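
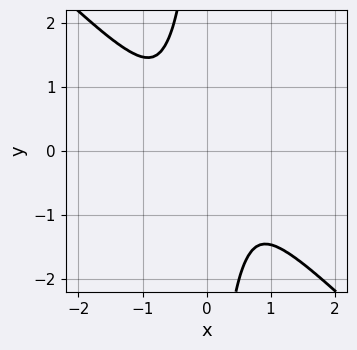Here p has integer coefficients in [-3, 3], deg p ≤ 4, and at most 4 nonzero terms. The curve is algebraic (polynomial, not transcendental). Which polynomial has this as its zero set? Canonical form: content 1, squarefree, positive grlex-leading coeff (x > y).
1. The degree is 4 — a generic line meets the curve in up to 4 points.
2. The integer polynomial consistent with all of this is the stated p.

x^4 + x*y^3 + y^2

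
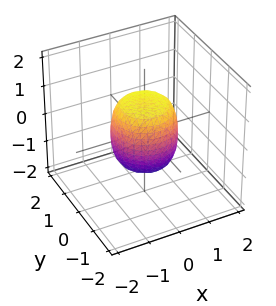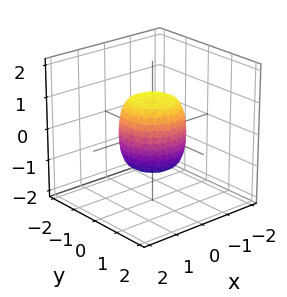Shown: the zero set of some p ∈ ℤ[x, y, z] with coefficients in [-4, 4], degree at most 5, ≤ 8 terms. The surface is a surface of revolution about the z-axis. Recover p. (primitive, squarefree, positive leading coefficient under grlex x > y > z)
2*x^4 + 4*x^2*y^2 + 2*y^4 - x^2 - y^2 + z^2 - 1

First, deg p = 4.
Then, by symmetry, the surface is invariant under rotation about z: p = q(x² + y², z).
Next, against the integer gridlines: a circular section at z = 0 has radius exactly 1; among the integer gridlines, it crosses the z-axis at z ∈ {-1, 1}; the y-axis gridline crossings are at y ∈ {-1, 1}.
Finally, putting this together gives p.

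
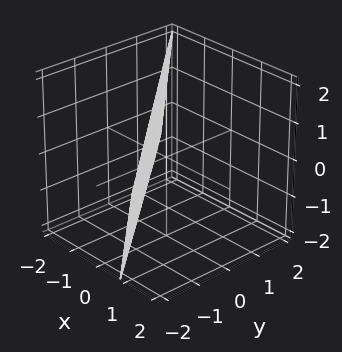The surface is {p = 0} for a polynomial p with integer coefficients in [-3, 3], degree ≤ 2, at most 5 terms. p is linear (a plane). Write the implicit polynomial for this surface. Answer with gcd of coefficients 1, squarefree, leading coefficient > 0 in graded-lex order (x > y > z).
(a) Degree: every cross-section is a straight line — this is a plane, so deg p = 1.
(b) Checking where it meets the axes: it meets the z-axis at z = 2 (among the integer gridlines).
(c) Together with the visible shape, these determine p as stated.

3*x + 3*y - z + 2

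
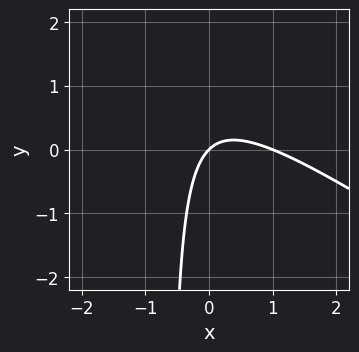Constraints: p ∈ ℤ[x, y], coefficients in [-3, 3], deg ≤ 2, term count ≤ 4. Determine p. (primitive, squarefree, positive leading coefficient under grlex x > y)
1. The degree is 2 — a generic line meets the curve in up to 2 points.
2. Checking where it meets the axes: the x-axis gridline crossings are at x ∈ {0, 1}; one y-axis crossing is at y = 0.
3. These observations pin down the coefficients.

2*x^2 + 3*x*y - 2*x + 2*y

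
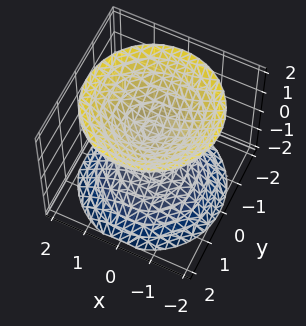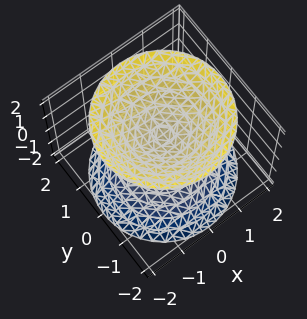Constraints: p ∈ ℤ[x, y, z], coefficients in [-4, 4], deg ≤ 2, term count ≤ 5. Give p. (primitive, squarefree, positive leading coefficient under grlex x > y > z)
2*x^2 + 2*y^2 - 2*z^2 + 1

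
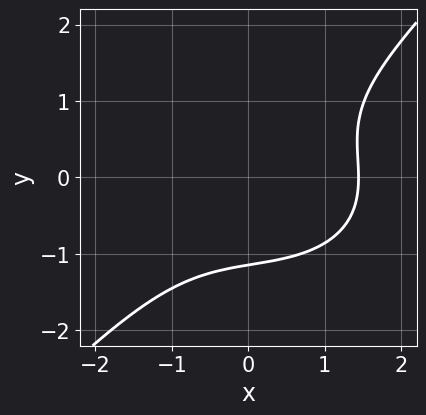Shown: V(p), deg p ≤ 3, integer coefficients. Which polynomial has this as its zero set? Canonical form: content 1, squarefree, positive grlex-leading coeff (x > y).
First, the degree is 3 — no degree-2 curve has this shape.
Finally, the integer polynomial consistent with all of this is the stated p.

x^3 + x*y^2 - 2*y^3 - 3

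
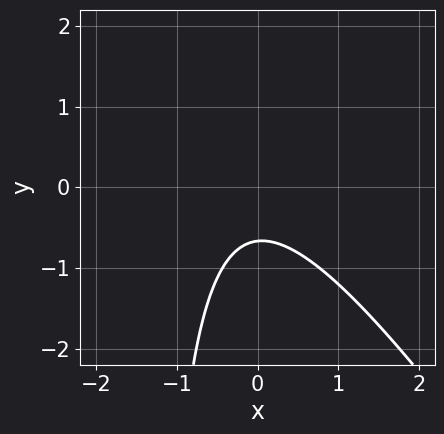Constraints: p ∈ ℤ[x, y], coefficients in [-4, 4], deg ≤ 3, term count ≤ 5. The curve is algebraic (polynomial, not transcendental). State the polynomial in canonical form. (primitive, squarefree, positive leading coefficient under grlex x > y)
1. Degree: no degree-1 curve has this shape, so deg p = 2.
2. Reading off the gridlines: no x-intercept at any integer in the box.
3. Assembling these constraints gives the stated polynomial.

3*x^2 + 2*x*y + x + 3*y + 2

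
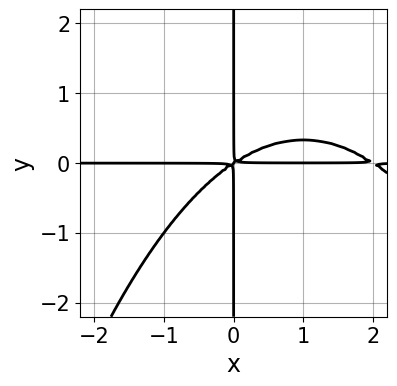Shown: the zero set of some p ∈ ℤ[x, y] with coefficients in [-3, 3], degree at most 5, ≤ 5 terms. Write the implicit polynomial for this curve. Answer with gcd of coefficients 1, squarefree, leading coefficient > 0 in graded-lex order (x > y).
deg p = 4. No degree-3 curve has this shape.
From the axis intercepts and sections: every point of the y-axis in the box is on the curve; the visible x-axis segment lies entirely on the curve.
The integer polynomial consistent with all of this is the stated p.

x^3*y - 2*x^2*y + 3*x*y^2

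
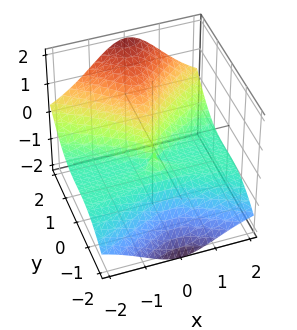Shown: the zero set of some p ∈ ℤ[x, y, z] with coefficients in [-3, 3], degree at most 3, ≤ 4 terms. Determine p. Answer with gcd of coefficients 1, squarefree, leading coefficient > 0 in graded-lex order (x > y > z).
3*x^2*z - 2*y^3 + 2*y^2*z + 2*x^2

1. deg p = 3. A generic line meets the surface in up to 3 points.
2. From the visible intercepts: one x-axis crossing is at x = 0; one y-axis crossing is at y = 0; the visible z-axis segment lies entirely on the surface.
3. Fitting integer coefficients to these (and the overall shape) gives p.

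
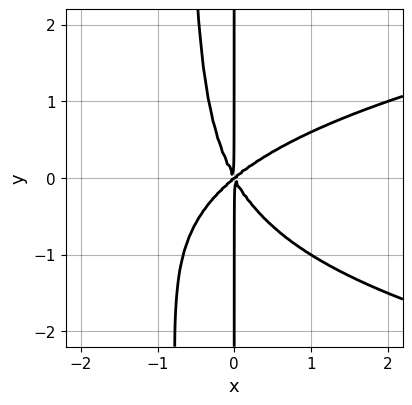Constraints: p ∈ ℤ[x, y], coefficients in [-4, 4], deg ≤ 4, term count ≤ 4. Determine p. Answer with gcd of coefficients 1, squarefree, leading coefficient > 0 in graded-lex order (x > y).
3*x^2*y^2 - 3*x^3 + 2*x^2*y + 2*x*y^2

(a) Degree: a generic line meets the curve in up to 4 points, so deg p = 4.
(b) Against the integer gridlines: it crosses the x-axis at the gridline x = 0; every point of the y-axis in the box is on the curve.
(c) Matching integer coefficients to the picture gives p.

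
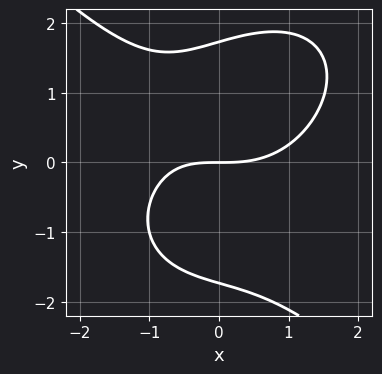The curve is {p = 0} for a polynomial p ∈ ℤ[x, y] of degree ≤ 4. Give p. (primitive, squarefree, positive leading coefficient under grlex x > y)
1. deg p = 3.
2. Against the integer gridlines: it meets the y-axis at y = 0 (among the integer gridlines); it meets the x-axis at x = 0 (among the integer gridlines).
3. Solving for integer coefficients yields p as stated.

x^3 + y^3 - x*y - 3*y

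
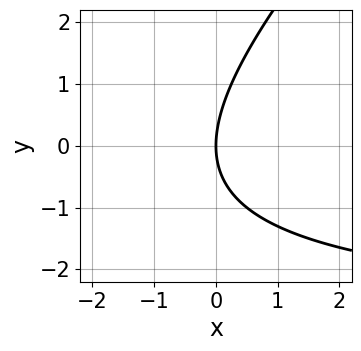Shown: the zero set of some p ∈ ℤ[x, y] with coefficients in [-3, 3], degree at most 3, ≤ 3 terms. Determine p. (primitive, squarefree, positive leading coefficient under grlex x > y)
x*y - y^2 + 3*x

1. The degree is 2 — a generic line meets the curve in up to 2 points.
2. Observable constraints: it crosses the y-axis at the gridline y = 0; one x-axis crossing is at x = 0.
3. Solving for integer coefficients yields p as stated.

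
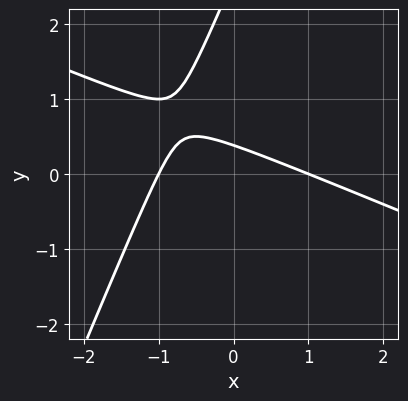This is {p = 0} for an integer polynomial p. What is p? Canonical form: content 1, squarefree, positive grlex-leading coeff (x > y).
First, the degree is 2 — a generic line meets the curve in up to 2 points.
Next, reading off the gridlines: the x-axis gridline crossings are at x ∈ {-1, 1}.
Finally, these observations pin down the coefficients.

x^2 + 2*x*y - y^2 + 3*y - 1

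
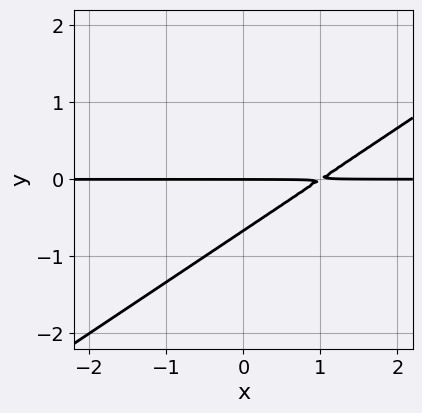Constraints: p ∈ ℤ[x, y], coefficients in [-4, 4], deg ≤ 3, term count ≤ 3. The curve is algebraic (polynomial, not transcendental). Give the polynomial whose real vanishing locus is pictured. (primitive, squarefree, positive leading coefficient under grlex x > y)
2*x*y - 3*y^2 - 2*y

First, degree: a generic line meets the curve in up to 2 points, so deg p = 2.
Next, observable constraints: it meets the y-axis at y = 0 (among the integer gridlines); every point of the x-axis in the box is on the curve.
Finally, putting this together gives p.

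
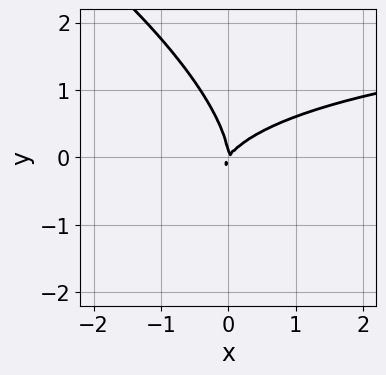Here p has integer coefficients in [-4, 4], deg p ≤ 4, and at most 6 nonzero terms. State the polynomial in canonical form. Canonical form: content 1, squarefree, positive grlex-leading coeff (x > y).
x^2*y + 2*x*y^2 + 2*y^3 - 3*x^2 + 2*x*y

(a) The degree is 3 — a generic line meets the curve in up to 3 points.
(b) From the visible intercepts: one x-axis crossing is at x = 0; it meets the y-axis at y = 0 (among the integer gridlines).
(c) These observations pin down the coefficients.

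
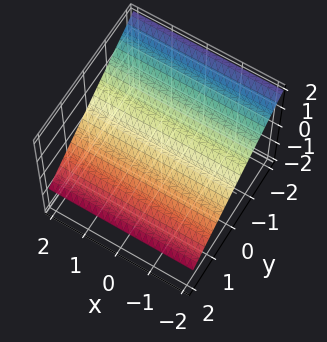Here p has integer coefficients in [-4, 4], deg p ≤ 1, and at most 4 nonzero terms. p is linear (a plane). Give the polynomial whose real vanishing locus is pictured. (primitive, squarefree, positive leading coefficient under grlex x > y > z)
1. deg p = 1. Every cross-section is a straight line — this is a plane.
2. From the axis intercepts and sections: no x-intercept at any integer in the box; one y-axis crossing is at y = 1.
3. Matching integer coefficients to the picture gives p.

2*y + 3*z - 2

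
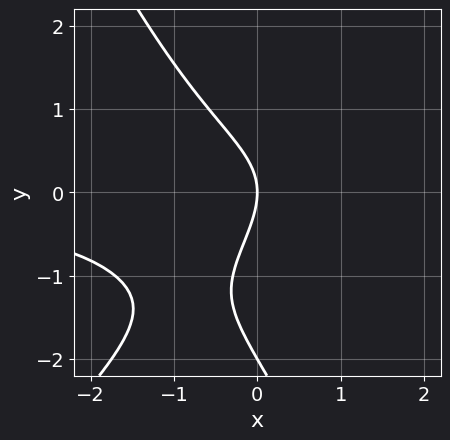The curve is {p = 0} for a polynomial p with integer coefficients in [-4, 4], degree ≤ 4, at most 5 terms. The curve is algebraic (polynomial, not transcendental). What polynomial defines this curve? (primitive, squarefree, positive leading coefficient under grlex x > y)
2*x^2*y - x*y^2 - y^3 - 2*y^2 - 3*x

(a) deg p = 3. The shape is more complex than any degree-2 curve.
(b) Against the integer gridlines: one x-axis crossing is at x = 0; the y-axis gridline crossings are at y ∈ {-2, 0}.
(c) Assembling these constraints gives the stated polynomial.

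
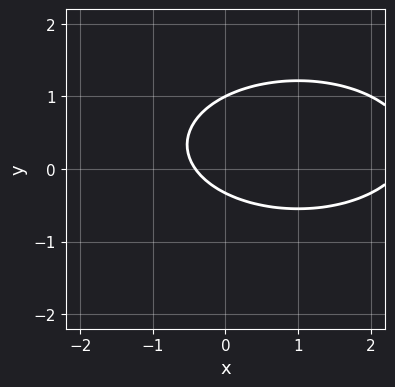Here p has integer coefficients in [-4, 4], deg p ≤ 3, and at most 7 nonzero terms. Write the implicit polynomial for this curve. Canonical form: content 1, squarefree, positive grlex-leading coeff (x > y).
x^2 + 3*y^2 - 2*x - 2*y - 1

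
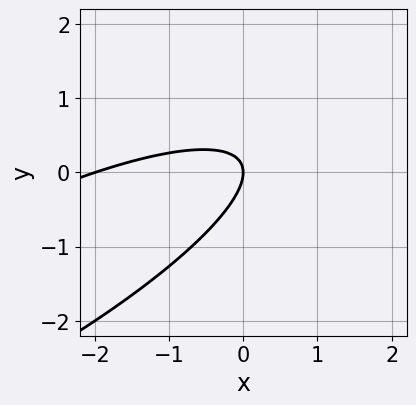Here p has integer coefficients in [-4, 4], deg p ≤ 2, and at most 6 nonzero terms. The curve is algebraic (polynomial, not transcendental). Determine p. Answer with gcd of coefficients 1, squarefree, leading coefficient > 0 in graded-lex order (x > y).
deg p = 2.
From the axis intercepts and sections: one y-axis crossing is at y = 0; among the integer gridlines, it crosses the x-axis at x ∈ {-2, 0}.
Matching integer coefficients to the picture gives p.

x^2 - 3*x*y + 3*y^2 + 2*x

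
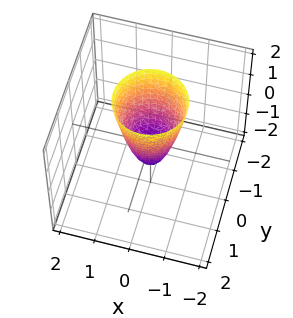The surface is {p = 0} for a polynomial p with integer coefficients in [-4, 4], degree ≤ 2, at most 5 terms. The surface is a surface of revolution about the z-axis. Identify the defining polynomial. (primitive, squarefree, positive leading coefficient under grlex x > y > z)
3*x^2 + 3*y^2 - z - 1

1. deg p = 2. The shape is more complex than any degree-1 surface.
2. Symmetries: rotational symmetry about the z-axis ⇒ p depends on x, y only through x² + y².
3. Against the integer gridlines: it crosses the z-axis at the gridline z = -1; a circular section at z = 0 has radius between 0 and 1.
4. Together with the visible shape, these determine p as stated.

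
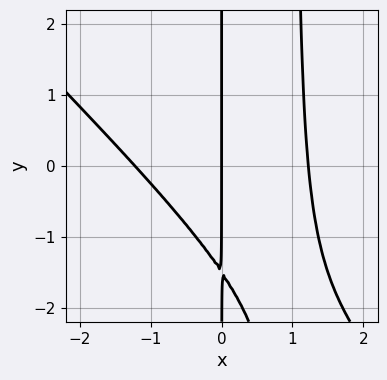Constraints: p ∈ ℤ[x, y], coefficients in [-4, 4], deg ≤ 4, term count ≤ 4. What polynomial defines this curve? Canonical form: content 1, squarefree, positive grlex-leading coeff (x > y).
2*x^3 + 2*x^2*y - 2*x*y - 3*x

deg p = 3. A generic line meets the curve in up to 3 points.
From the visible intercepts: every point of the y-axis in the box is on the curve; one x-axis crossing is at x = 0.
These observations pin down the coefficients.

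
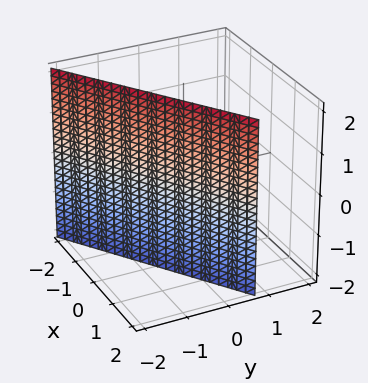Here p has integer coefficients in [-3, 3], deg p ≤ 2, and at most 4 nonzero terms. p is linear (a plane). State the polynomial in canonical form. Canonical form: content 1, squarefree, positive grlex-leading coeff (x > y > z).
(a) The degree is 1 — every cross-section is a straight line — this is a plane.
(b) From the axis intercepts and sections: it misses every integer gridline on the z-axis; it crosses the x-axis at the gridline x = 1.
(c) Assembling these constraints gives the stated polynomial.

2*x - 3*y - 2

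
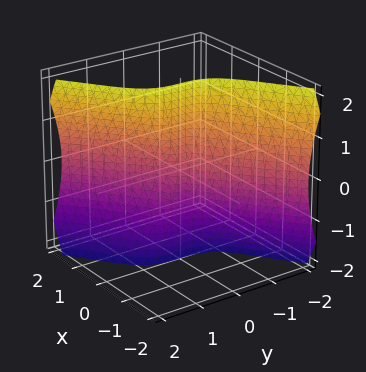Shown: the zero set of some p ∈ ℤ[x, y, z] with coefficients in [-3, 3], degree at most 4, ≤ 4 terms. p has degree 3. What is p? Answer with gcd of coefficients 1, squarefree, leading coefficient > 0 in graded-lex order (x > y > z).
2*x^3 + 2*x*z^2 - 3*y^3

1. The degree is 3 — the shape is more complex than any degree-2 surface.
2. Against the integer gridlines: it crosses the y-axis at the gridline y = 0; the visible z-axis segment lies entirely on the surface.
3. Together with the visible shape, these determine p as stated.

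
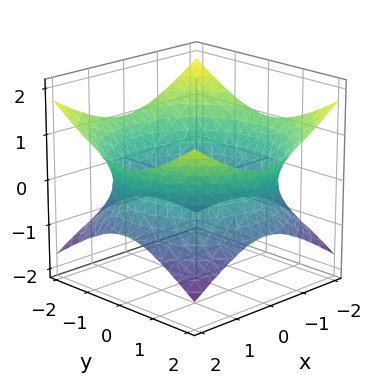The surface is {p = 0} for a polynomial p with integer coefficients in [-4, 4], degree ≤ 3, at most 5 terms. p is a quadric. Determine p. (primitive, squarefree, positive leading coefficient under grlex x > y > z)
1. Degree: one connected sheet with a waist; a quadric, so deg p = 2.
2. Symmetries: it's symmetric under z → −z, forcing even powers of z; every cross-section ⟂ z is a circle, so x, y appear only via x² + y².
3. From the visible intercepts: a circular section at z = 0 has radius between 1 and 2; the surface avoids every integer z-axis point in the box.
4. Putting this together gives p.

x^2 + y^2 - 2*z^2 - 3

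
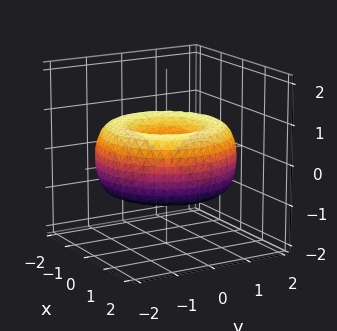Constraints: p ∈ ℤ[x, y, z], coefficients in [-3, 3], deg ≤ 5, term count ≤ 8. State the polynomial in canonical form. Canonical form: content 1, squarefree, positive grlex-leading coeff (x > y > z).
(a) Degree: no degree-3 surface has this shape, so deg p = 4.
(b) By symmetry, the z-axis is an axis of rotation, so x and y enter only as x² + y².
(c) Checking where it meets the axes: it crosses the y-axis at the gridline y = 0; it meets the x-axis at x = 0 (among the integer gridlines); a circular section at z = 0 has radius between 1 and 2.
(d) Together with the visible shape, these determine p as stated.

x^4 + 2*x^2*y^2 + y^4 - 3*x^2 - 3*y^2 + 3*z^2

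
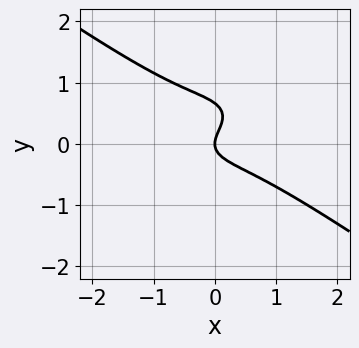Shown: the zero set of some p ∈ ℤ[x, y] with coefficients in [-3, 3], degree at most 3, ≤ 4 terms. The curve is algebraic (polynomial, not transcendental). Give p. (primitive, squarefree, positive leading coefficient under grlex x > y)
1. deg p = 3.
2. Checking where it meets the axes: one x-axis crossing is at x = 0; one y-axis crossing is at y = 0.
3. Together with the visible shape, these determine p as stated.

x^3 + 3*y^3 - 2*y^2 + x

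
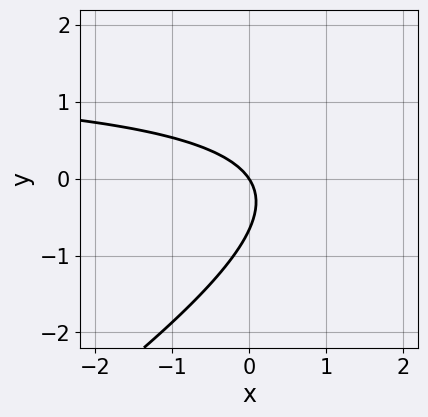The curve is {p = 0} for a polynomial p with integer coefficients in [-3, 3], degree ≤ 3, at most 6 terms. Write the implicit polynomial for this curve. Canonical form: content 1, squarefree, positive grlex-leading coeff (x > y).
(a) deg p = 2. A generic line meets the curve in up to 2 points.
(b) From the visible intercepts: it meets the y-axis at y = 0 (among the integer gridlines); it crosses the x-axis at the gridline x = 0.
(c) Fitting integer coefficients to these (and the overall shape) gives p.

2*x*y - 3*y^2 - 3*x - 2*y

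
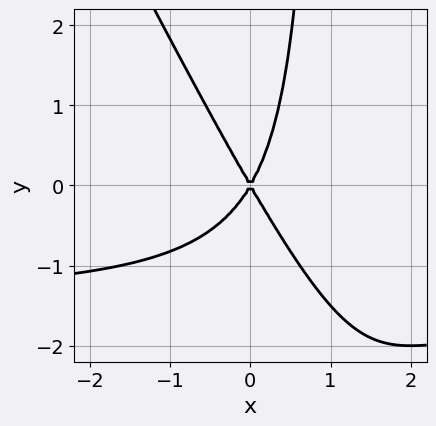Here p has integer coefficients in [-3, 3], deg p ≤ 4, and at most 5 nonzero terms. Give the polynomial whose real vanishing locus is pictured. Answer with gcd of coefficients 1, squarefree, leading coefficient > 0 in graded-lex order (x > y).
2*x^2*y + x*y^2 + 3*x^2 - y^2

deg p = 3. The shape is more complex than any degree-2 curve.
Against the integer gridlines: one y-axis crossing is at y = 0; it meets the x-axis at x = 0 (among the integer gridlines).
These observations pin down the coefficients.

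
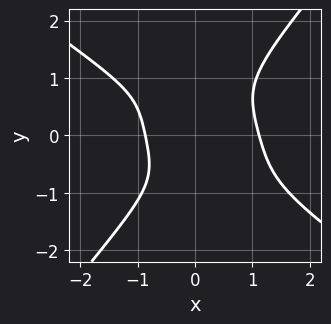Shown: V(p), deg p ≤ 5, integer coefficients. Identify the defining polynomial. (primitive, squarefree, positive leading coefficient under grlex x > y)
The degree is 4 — no degree-3 curve has this shape.
Observable constraints: no y-intercept at any integer in the box.
Matching integer coefficients to the picture gives p.

2*x^4 + 2*x^3*y - 2*y^4 - x - 2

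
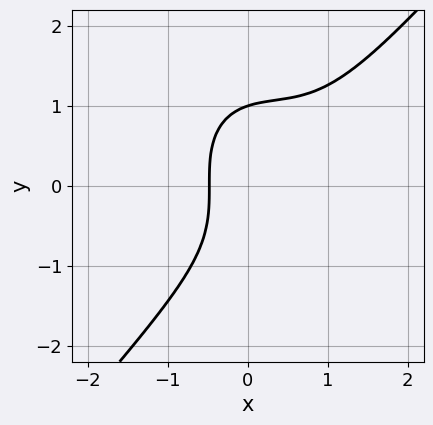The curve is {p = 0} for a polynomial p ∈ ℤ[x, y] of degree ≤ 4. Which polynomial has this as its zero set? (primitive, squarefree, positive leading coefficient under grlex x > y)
1. deg p = 3. No degree-2 curve has this shape.
2. From the axis intercepts and sections: one y-axis crossing is at y = 1.
3. Putting this together gives p.

3*x^3 - 2*y^3 - 3*x^2 + 2*x + 2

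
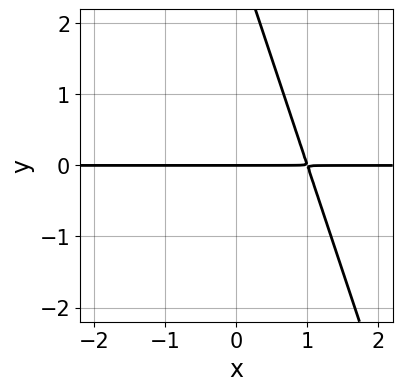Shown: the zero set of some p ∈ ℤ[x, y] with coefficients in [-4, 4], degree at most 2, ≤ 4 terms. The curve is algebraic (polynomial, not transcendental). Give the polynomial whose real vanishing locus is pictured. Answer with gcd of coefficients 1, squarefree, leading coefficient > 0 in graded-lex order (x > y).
3*x*y + y^2 - 3*y

(a) deg p = 2. The shape is more complex than any degree-1 curve.
(b) Reading off the gridlines: every point of the x-axis in the box is on the curve; it crosses the y-axis at the gridline y = 0.
(c) Matching integer coefficients to the picture gives p.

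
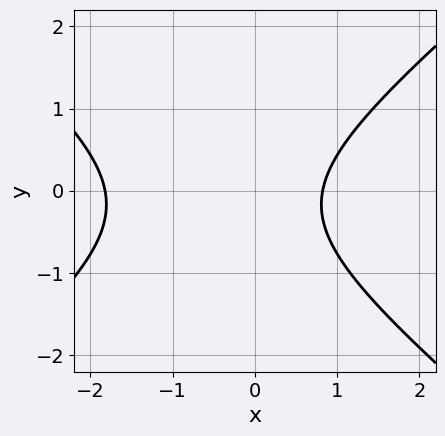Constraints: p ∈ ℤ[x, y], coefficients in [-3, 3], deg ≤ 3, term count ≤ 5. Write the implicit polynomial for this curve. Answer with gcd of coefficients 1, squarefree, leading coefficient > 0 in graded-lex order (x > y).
First, the degree is 2 — the shape is more complex than any degree-1 curve.
Next, from the visible intercepts: no y-intercept at any integer in the box.
Finally, the integer polynomial consistent with all of this is the stated p.

2*x^2 - 3*y^2 + 2*x - y - 3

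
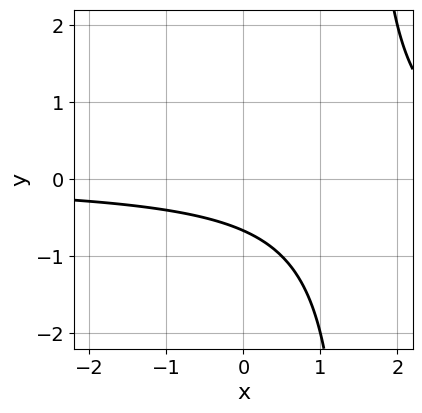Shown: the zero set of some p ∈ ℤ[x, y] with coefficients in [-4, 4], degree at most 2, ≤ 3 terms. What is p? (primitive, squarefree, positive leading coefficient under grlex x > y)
2*x*y - 3*y - 2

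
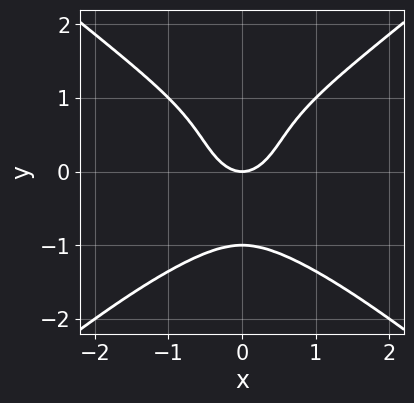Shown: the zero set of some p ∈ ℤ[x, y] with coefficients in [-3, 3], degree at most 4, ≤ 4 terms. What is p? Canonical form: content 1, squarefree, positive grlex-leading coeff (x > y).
1. The degree is 4 — the shape is more complex than any degree-3 curve.
2. Symmetries: it's symmetric under x → −x, forcing even powers of x.
3. From the axis intercepts and sections: it crosses the x-axis at the gridline x = 0; the y-axis gridline crossings are at y ∈ {-1, 0}.
4. The integer polynomial consistent with all of this is the stated p.

x^4 - 2*y^4 + 3*x^2 - 2*y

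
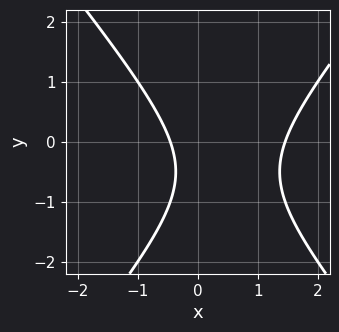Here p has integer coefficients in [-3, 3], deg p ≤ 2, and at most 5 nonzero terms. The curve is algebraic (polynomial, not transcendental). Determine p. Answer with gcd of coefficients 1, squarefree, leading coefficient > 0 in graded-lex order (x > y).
The degree is 2 — a generic line meets the curve in up to 2 points.
Against the integer gridlines: no y-intercept at any integer in the box.
Matching integer coefficients to the picture gives p.

3*x^2 - 2*y^2 - 3*x - 2*y - 2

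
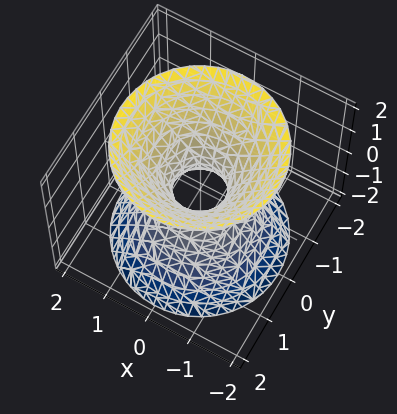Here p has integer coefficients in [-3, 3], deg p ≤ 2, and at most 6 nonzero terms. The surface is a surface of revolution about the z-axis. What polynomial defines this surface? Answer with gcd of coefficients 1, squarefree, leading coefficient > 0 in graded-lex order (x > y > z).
First, degree: the shape is more complex than any degree-1 surface, so deg p = 2.
Then, symmetries: rotational symmetry about the z-axis ⇒ p depends on x, y only through x² + y².
Next, observable constraints: no z-intercept at any integer in the box; a circular section at z = 2 has radius between 1 and 2.
Finally, putting this together gives p.

3*x^2 + 3*y^2 - 2*z^2 - 1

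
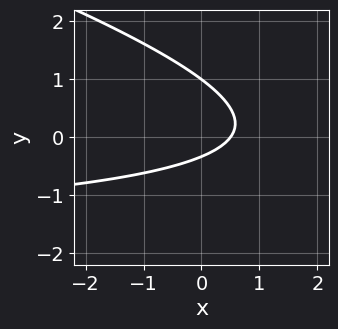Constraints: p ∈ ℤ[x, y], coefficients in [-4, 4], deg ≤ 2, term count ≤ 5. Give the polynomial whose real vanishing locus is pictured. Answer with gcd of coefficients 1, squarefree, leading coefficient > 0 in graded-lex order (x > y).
x*y + 3*y^2 + 2*x - 2*y - 1

First, deg p = 2. The shape is more complex than any degree-1 curve.
Then, observable constraints: one y-axis crossing is at y = 1.
Finally, matching integer coefficients to the picture gives p.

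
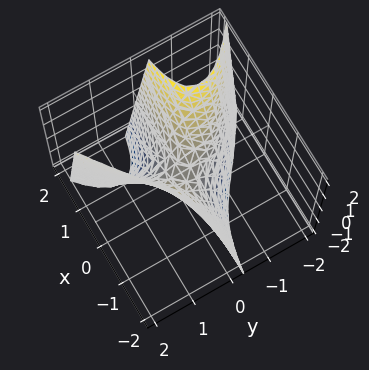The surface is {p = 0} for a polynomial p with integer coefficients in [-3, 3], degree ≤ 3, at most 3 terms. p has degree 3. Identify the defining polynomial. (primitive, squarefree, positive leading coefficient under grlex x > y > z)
y^3 - 3*x*y - z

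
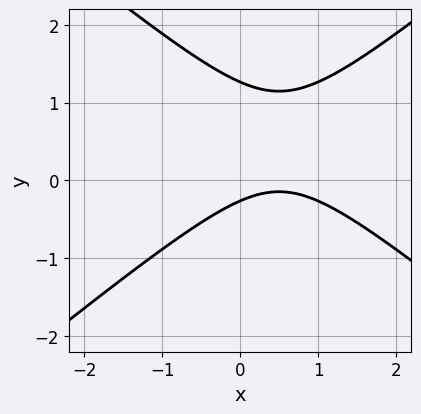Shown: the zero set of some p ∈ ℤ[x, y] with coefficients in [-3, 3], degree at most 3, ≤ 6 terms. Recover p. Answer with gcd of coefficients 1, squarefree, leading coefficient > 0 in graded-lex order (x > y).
2*x^2 - 3*y^2 - 2*x + 3*y + 1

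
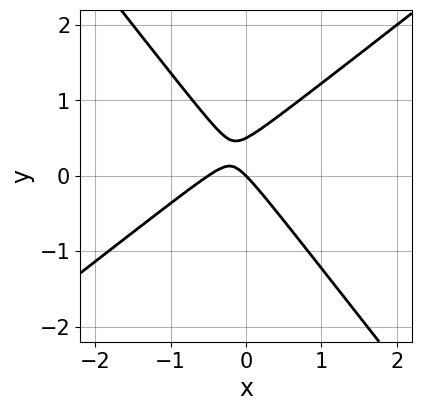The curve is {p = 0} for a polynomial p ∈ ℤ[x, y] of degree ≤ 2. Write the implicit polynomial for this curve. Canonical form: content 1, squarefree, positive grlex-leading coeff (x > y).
1. The degree is 2 — a generic line meets the curve in up to 2 points.
2. Checking where it meets the axes: it meets the x-axis at x = 0 (among the integer gridlines); it meets the y-axis at y = 0 (among the integer gridlines).
3. Together with the visible shape, these determine p as stated.

2*x^2 - x*y - 2*y^2 + x + y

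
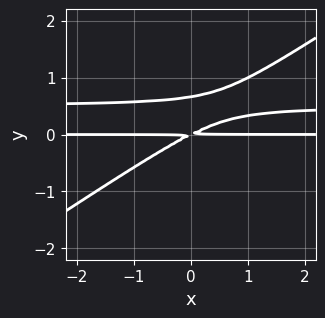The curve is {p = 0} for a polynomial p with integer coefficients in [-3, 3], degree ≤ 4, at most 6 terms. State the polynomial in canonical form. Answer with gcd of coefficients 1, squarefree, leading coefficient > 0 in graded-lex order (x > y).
2*x*y^2 - 3*y^3 - x*y + 2*y^2

deg p = 3.
Observable constraints: every point of the x-axis in the box is on the curve.
The integer polynomial consistent with all of this is the stated p.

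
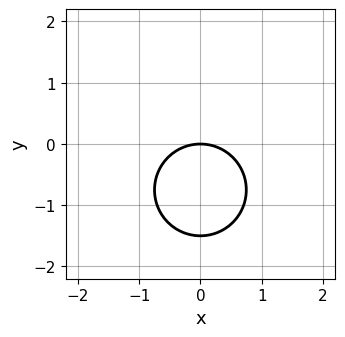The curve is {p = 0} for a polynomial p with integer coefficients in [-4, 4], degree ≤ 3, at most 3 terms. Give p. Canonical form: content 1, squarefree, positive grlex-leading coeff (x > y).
2*x^2 + 2*y^2 + 3*y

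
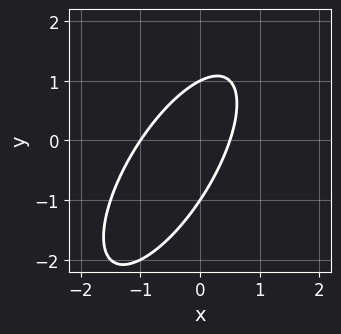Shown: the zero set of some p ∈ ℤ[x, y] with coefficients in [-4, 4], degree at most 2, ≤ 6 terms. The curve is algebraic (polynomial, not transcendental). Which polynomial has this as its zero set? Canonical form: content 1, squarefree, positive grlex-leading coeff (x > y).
2*x^2 - 2*x*y + y^2 + x - 1

Degree: no degree-1 curve has this shape, so deg p = 2.
Observable constraints: the y-axis gridline crossings are at y ∈ {-1, 1}; it meets the x-axis at x = -1 (among the integer gridlines).
Solving for integer coefficients yields p as stated.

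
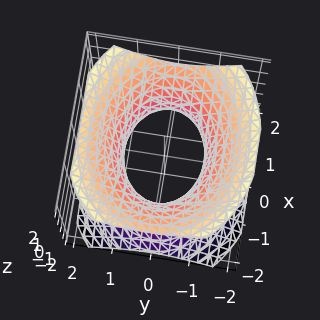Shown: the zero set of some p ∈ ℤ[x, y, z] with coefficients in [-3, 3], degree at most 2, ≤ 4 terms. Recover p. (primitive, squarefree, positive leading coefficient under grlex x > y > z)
2*x^2 + 3*y^2 - 3*z^2 - 3

(a) Degree: an hourglass — one-sheet hyperboloid; a quadric, so deg p = 2.
(b) Symmetries: the x ↦ −x reflection is a symmetry, so x appears only in even powers; mirror symmetry y ↦ −y ⇒ only even powers of y; it's symmetric under z → −z, forcing even powers of z.
(c) Against the integer gridlines: the y-axis gridline crossings are at y ∈ {-1, 1}; the surface avoids every integer z-axis point in the box.
(d) The integer polynomial consistent with all of this is the stated p.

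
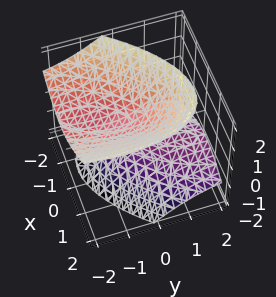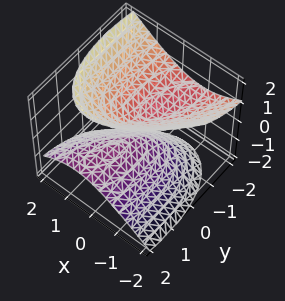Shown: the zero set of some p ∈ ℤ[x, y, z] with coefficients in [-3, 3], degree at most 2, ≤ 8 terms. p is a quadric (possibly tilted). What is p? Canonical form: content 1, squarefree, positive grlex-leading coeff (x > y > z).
(a) The picture has 2 separate pieces.
(b) deg p = 2.
(c) From the axis intercepts and sections: no x-intercept at any integer in the box; the surface avoids every integer y-axis point in the box.
(d) Putting this together gives p.

3*x^2 - 2*x*y + y^2 + 3*y*z - 3*z^2 + 1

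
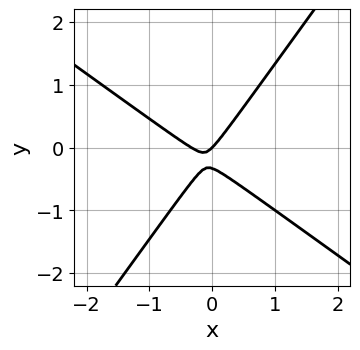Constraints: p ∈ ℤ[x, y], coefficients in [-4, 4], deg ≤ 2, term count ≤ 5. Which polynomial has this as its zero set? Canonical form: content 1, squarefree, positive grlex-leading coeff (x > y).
3*x^2 + 2*x*y - 3*y^2 + x - y

deg p = 2.
Observable constraints: it meets the y-axis at y = 0 (among the integer gridlines); it meets the x-axis at x = 0 (among the integer gridlines).
These observations pin down the coefficients.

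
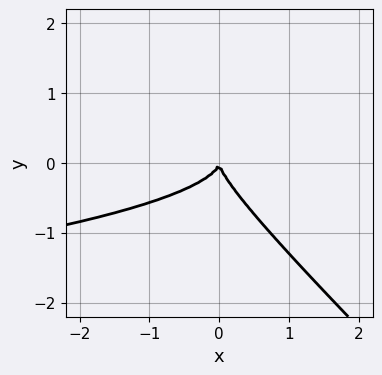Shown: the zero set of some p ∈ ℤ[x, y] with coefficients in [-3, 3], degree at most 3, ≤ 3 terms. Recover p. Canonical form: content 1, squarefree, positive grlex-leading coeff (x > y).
The degree is 3 — no degree-2 curve has this shape.
Observable constraints: one x-axis crossing is at x = 0; it crosses the y-axis at the gridline y = 0.
Fitting integer coefficients to these (and the overall shape) gives p.

2*x*y^2 + 2*y^3 + x^2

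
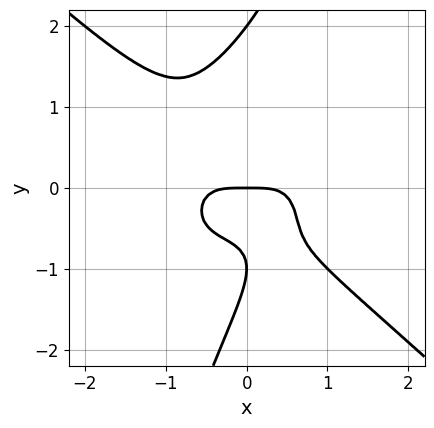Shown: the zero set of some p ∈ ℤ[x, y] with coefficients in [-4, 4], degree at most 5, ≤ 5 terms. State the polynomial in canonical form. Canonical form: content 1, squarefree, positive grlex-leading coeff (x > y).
1. Degree: the shape is more complex than any degree-3 curve, so deg p = 4.
2. From the axis intercepts and sections: it meets the x-axis at x = 0 (among the integer gridlines); the y-axis gridline crossings are at y ∈ {-1, 0, 2}.
3. Solving for integer coefficients yields p as stated.

3*x^4 + 3*x*y^3 - y^4 + 3*y^2 + 2*y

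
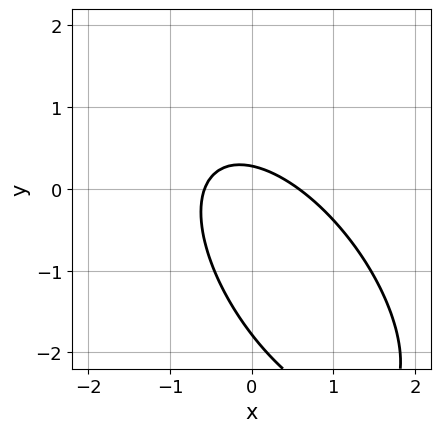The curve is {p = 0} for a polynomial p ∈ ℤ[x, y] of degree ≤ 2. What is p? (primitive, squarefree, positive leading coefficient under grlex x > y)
3*x^2 + 3*x*y + 2*y^2 + 3*y - 1

(a) Degree: a generic line meets the curve in up to 2 points, so deg p = 2.
(b) Matching integer coefficients to the picture gives p.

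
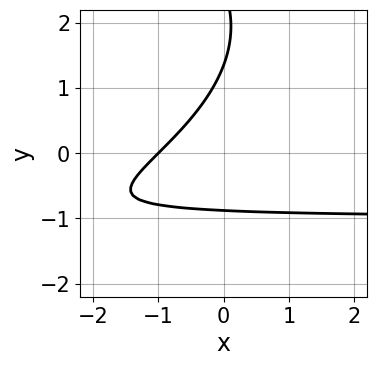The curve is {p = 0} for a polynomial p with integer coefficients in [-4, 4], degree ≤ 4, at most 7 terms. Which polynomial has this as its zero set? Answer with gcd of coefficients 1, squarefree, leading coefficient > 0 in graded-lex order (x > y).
y^3 + 3*x*y - 3*y^2 + 3*x + 3

(a) Degree: a generic line meets the curve in up to 3 points, so deg p = 3.
(b) Checking where it meets the axes: it crosses the x-axis at the gridline x = -1.
(c) Fitting integer coefficients to these (and the overall shape) gives p.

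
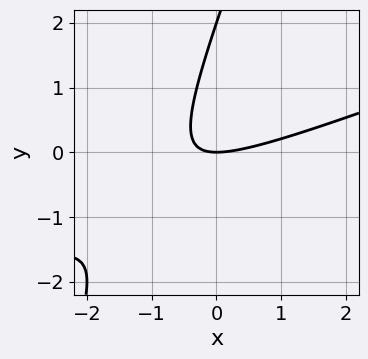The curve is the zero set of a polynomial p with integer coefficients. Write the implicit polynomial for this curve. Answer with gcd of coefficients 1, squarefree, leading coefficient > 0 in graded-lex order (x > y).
(a) deg p = 2. No degree-1 curve has this shape.
(b) From the visible intercepts: it crosses the x-axis at the gridline x = 0; the y-axis gridline crossings are at y ∈ {0, 2}.
(c) Assembling these constraints gives the stated polynomial.

x^2 - 3*x*y + y^2 - 2*y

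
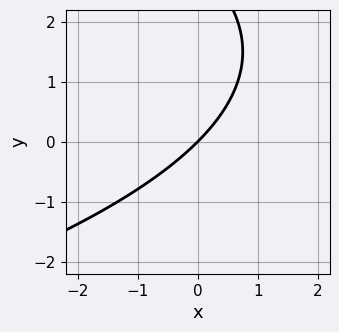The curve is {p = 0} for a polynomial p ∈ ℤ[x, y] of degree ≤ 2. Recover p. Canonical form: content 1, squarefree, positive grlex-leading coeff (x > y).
y^2 + 3*x - 3*y

1. deg p = 2. A generic line meets the curve in up to 2 points.
2. Checking where it meets the axes: it meets the y-axis at y = 0 (among the integer gridlines); one x-axis crossing is at x = 0.
3. The integer polynomial consistent with all of this is the stated p.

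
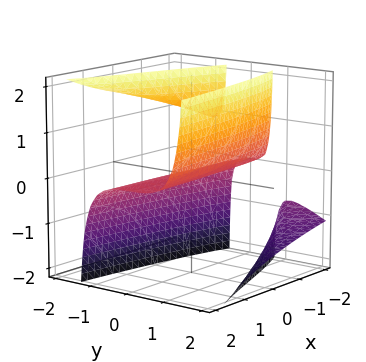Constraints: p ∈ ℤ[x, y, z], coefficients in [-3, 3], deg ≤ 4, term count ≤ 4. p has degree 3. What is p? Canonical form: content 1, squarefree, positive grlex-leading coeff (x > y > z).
First, the picture has 3 separate pieces. They look like related sheets of one shape, so recover p as a whole.
Next, the degree is 3 — a generic line meets the surface in up to 3 points.
Next, checking where it meets the axes: it crosses the z-axis at the gridline z = 0; it crosses the y-axis at the gridline y = 0; the visible x-axis segment lies entirely on the surface.
Finally, these observations pin down the coefficients.

y^3 + 2*y^2*z - x*z - 3*z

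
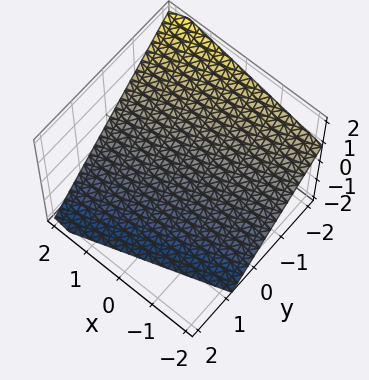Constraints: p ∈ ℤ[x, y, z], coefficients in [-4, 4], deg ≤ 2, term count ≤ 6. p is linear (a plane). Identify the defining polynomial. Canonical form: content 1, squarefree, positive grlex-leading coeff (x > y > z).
x - 3*y - 3*z - 2

(a) deg p = 1. Every cross-section is a straight line — this is a plane.
(b) From the visible intercepts: it meets the x-axis at x = 2 (among the integer gridlines).
(c) Fitting integer coefficients to these (and the overall shape) gives p.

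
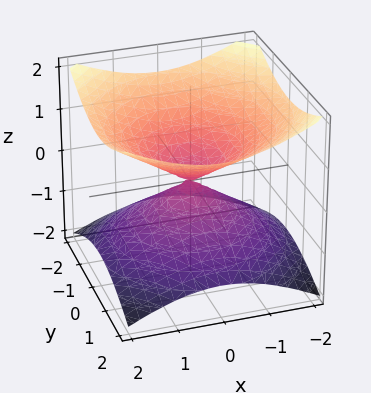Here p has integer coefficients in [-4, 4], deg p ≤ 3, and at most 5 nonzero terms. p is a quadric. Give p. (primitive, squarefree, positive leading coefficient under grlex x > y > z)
x^2 + y^2 - 2*z^2

1. deg p = 2. Two nappes meeting at a single point; a quadric.
2. Symmetries: the z ↦ −z reflection is a symmetry, so z appears only in even powers; rotational symmetry about the z-axis ⇒ p depends on x, y only through x² + y².
3. Observable constraints: one z-axis crossing is at z = 0; a circular section at z = 1 has radius between 1 and 2; it crosses the x-axis at the gridline x = 0; it crosses the y-axis at the gridline y = 0.
4. Matching integer coefficients to the picture gives p.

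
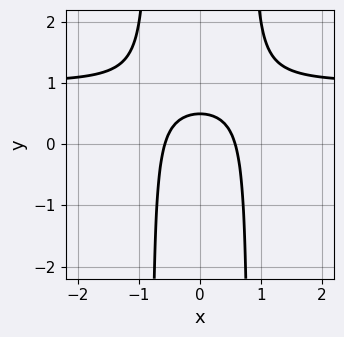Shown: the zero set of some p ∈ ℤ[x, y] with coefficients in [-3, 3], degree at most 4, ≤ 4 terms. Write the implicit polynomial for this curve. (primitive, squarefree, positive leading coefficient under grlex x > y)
3*x^2*y - 3*x^2 - 2*y + 1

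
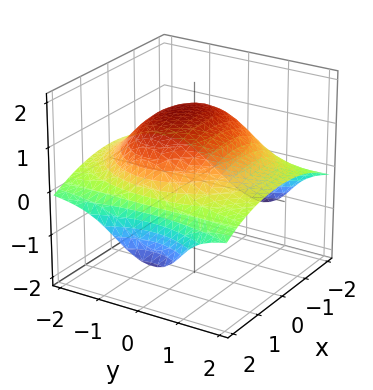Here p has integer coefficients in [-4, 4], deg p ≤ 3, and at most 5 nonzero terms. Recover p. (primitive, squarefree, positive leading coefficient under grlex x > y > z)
2*y^2*z + y*z^2 + z^3 + x^2 - 3

First, deg p = 3. A generic line meets the surface in up to 3 points.
Next, checking where it meets the axes: it misses every integer gridline on the y-axis.
Finally, assembling these constraints gives the stated polynomial.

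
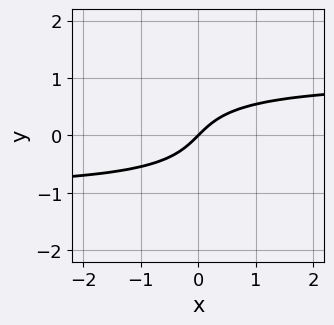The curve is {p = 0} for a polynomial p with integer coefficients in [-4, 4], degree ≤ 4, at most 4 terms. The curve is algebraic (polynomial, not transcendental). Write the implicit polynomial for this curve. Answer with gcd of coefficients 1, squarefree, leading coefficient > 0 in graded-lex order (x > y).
Degree: a generic line meets the curve in up to 3 points, so deg p = 3.
Against the integer gridlines: it meets the x-axis at x = 0 (among the integer gridlines); it crosses the y-axis at the gridline y = 0.
Assembling these constraints gives the stated polynomial.

x*y^2 + y^3 - x + y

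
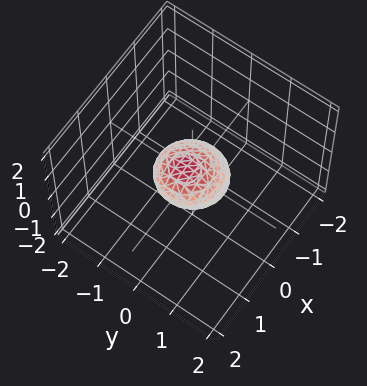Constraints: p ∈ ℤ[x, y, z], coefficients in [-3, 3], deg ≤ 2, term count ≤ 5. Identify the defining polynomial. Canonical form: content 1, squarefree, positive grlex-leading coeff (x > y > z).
(a) deg p = 2. The shape is more complex than any degree-1 surface.
(b) Solving for integer coefficients yields p as stated.

3*x^2 - 2*x*z + 3*y^2 + 3*z^2 - 2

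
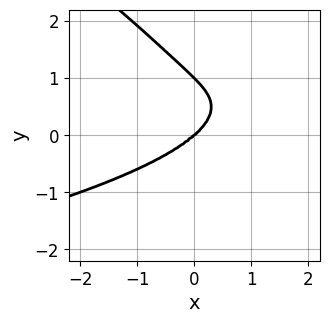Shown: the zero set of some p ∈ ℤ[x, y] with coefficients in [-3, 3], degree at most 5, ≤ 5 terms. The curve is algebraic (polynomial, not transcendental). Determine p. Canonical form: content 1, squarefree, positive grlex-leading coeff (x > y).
x^2*y^2 + 3*x*y^3 + 3*y^4 + 2*x^3 - 3*y^3

1. Degree: a generic line meets the curve in up to 4 points, so deg p = 4.
2. Reading off the gridlines: the y-axis gridline crossings are at y ∈ {0, 1}; it crosses the x-axis at the gridline x = 0.
3. Matching integer coefficients to the picture gives p.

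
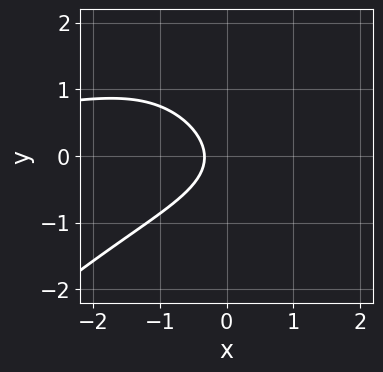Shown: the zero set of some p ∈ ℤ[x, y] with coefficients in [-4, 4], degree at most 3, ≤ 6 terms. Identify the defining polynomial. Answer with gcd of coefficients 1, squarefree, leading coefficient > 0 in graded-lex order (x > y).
x^2*y - y^3 + 3*y^2 + 3*x + 1

Degree: a generic line meets the curve in up to 3 points, so deg p = 3.
From the visible intercepts: it misses every integer gridline on the y-axis.
Matching integer coefficients to the picture gives p.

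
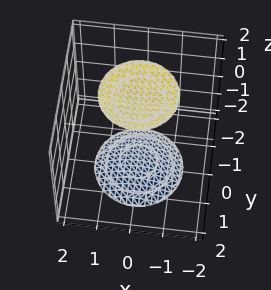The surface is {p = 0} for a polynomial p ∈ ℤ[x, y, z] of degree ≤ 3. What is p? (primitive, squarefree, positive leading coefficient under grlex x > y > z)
(a) There are 2 components.
(b) deg p = 2.
(c) Symmetries: the z-axis is an axis of rotation, so x and y enter only as x² + y².
(d) From the axis intercepts and sections: a circular section at z = -2 has radius exactly 1; no y-intercept at any integer in the box.
(e) The integer polynomial consistent with all of this is the stated p.

x^2 + y^2 - z^2 + 3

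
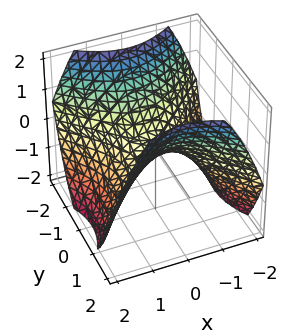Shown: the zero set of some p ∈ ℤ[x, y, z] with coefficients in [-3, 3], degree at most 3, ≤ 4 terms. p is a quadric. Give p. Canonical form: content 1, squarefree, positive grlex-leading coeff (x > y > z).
2*x^2 - 2*y^2 + 3*z

First, deg p = 2. A saddle surface; a quadric.
Next, symmetries: it's symmetric under x → −x, forcing even powers of x; it's symmetric under y → −y, forcing even powers of y.
Then, reading off the gridlines: it crosses the z-axis at the gridline z = 0; one y-axis crossing is at y = 0.
Finally, the integer polynomial consistent with all of this is the stated p.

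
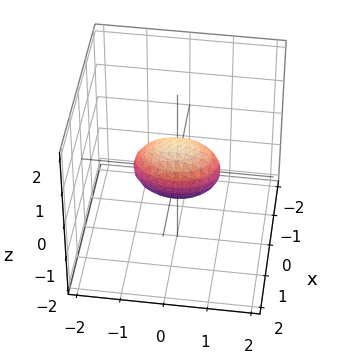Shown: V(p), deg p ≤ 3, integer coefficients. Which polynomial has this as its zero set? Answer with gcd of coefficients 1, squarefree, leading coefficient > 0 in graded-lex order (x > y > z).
2*x^2 + y^2 + 2*z^2 - 1

(a) deg p = 2. A closed, bounded, convex surface; a quadric.
(b) Symmetries: it's symmetric under z → −z, forcing even powers of z; mirror symmetry x ↦ −x ⇒ only even powers of x; the y ↦ −y reflection is a symmetry, so y appears only in even powers.
(c) Reading off the gridlines: the y-axis gridline crossings are at y ∈ {-1, 1}.
(d) Together with the visible shape, these determine p as stated.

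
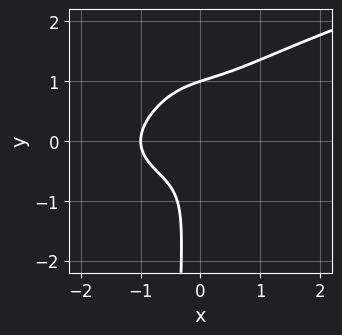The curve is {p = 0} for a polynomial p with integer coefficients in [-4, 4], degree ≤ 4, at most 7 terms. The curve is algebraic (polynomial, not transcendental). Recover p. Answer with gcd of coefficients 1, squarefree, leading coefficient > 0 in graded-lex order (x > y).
2*x*y^3 - x^3 - 3*x*y^2 + y^3 - 1

(a) The degree is 4 — the shape is more complex than any degree-3 curve.
(b) From the visible intercepts: it crosses the x-axis at the gridline x = -1; it meets the y-axis at y = 1 (among the integer gridlines).
(c) These observations pin down the coefficients.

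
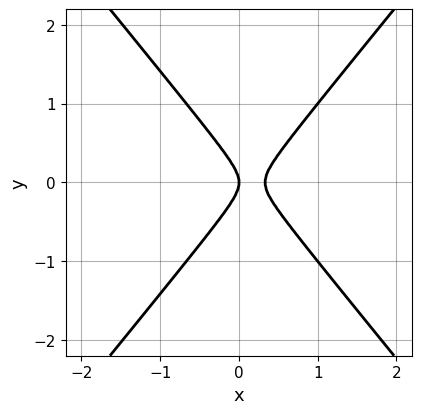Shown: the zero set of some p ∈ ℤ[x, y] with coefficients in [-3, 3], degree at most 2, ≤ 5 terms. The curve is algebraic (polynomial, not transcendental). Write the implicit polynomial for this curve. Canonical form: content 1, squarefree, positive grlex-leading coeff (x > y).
(a) The degree is 2 — the shape is more complex than any degree-1 curve.
(b) Symmetries: it's symmetric under y → −y, forcing even powers of y.
(c) Against the integer gridlines: it crosses the x-axis at the gridline x = 0; one y-axis crossing is at y = 0.
(d) Together with the visible shape, these determine p as stated.

3*x^2 - 2*y^2 - x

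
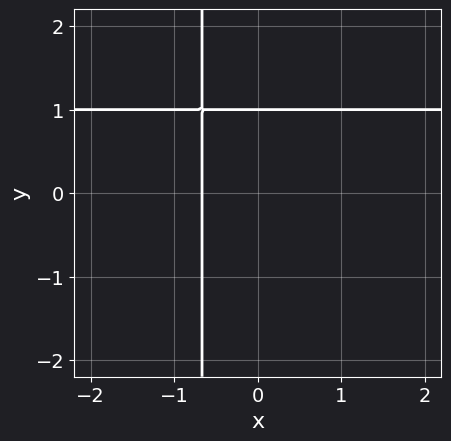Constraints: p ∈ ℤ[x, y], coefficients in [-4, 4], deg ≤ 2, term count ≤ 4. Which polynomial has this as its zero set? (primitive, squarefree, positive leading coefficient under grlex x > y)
3*x*y - 3*x + 2*y - 2

First, the degree is 2 — a generic line meets the curve in up to 2 points.
Next, observable constraints: it crosses the y-axis at the gridline y = 1.
Finally, these observations pin down the coefficients.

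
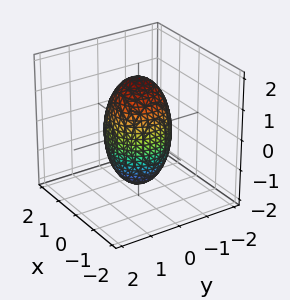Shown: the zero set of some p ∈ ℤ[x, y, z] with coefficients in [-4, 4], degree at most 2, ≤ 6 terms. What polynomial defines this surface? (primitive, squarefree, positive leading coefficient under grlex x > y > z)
3*x^2 + 3*y^2 + z^2 - 3

1. Degree: a closed, bounded, convex surface; a quadric, so deg p = 2.
2. Symmetries: the z ↦ −z reflection is a symmetry, so z appears only in even powers; every cross-section ⟂ z is a circle, so x, y appear only via x² + y².
3. Observable constraints: among the integer gridlines, it crosses the x-axis at x ∈ {-1, 1}; the y-axis gridline crossings are at y ∈ {-1, 1}; a circular section at z = 1 has radius between 0 and 1.
4. The integer polynomial consistent with all of this is the stated p.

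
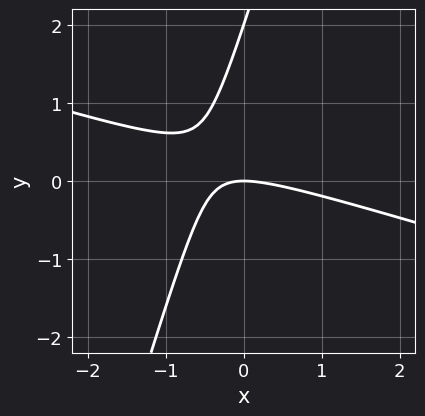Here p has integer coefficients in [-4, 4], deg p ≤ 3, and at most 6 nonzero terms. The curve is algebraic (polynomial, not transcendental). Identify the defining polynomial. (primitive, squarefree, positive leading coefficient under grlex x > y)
x^2 + 3*x*y - y^2 + 2*y

(a) The degree is 2 — a generic line meets the curve in up to 2 points.
(b) Against the integer gridlines: the y-axis gridline crossings are at y ∈ {0, 2}; it meets the x-axis at x = 0 (among the integer gridlines).
(c) Together with the visible shape, these determine p as stated.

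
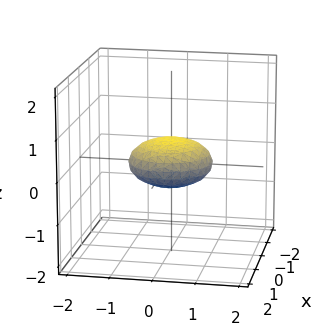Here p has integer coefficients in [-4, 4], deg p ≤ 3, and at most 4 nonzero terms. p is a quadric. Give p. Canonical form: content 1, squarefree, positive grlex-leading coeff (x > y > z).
First, degree: bounded and convex; a quadric, so deg p = 2.
Next, by symmetry, the z-axis is an axis of rotation, so x and y enter only as x² + y²; mirror symmetry z ↦ −z ⇒ only even powers of z.
Then, from the axis intercepts and sections: among the integer gridlines, it crosses the y-axis at y ∈ {-1, 1}; a circular section at z = 0 has radius exactly 1; among the integer gridlines, it crosses the x-axis at x ∈ {-1, 1}.
Finally, solving for integer coefficients yields p as stated.

x^2 + y^2 + 3*z^2 - 1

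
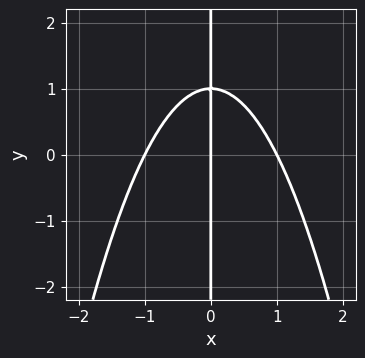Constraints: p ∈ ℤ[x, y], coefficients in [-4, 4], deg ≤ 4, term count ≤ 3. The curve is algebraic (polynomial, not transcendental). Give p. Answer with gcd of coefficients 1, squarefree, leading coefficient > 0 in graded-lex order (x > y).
x^3 + x*y - x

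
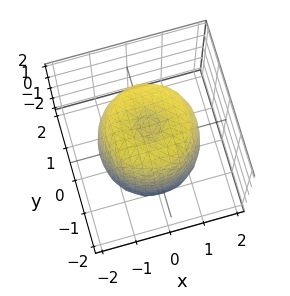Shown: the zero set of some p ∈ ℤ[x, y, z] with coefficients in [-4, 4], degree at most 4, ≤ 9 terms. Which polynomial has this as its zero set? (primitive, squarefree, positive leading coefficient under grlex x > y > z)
2*x^4 + 4*x^2*y^2 + 2*y^4 - 3*x^2 - 3*y^2 + z^2 - 2

The degree is 4 — a generic line meets the surface in up to 4 points.
Symmetries: the z-axis is an axis of rotation, so x and y enter only as x² + y².
Checking where it meets the axes: a circular section at z = 0 has radius between 1 and 2.
Fitting integer coefficients to these (and the overall shape) gives p.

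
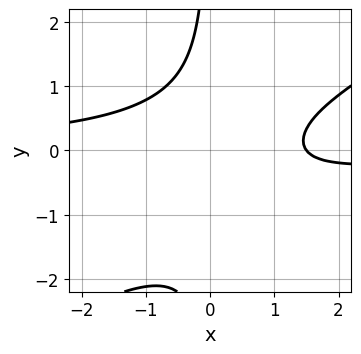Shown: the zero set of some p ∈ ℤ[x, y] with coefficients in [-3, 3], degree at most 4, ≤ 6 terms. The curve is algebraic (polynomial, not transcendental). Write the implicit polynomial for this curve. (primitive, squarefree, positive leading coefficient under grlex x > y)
2*x^2*y - 3*x*y^2 - 2*x*y + 2*x - 3

(a) Degree: the shape is more complex than any degree-2 curve, so deg p = 3.
(b) Reading off the gridlines: no y-intercept at any integer in the box.
(c) Matching integer coefficients to the picture gives p.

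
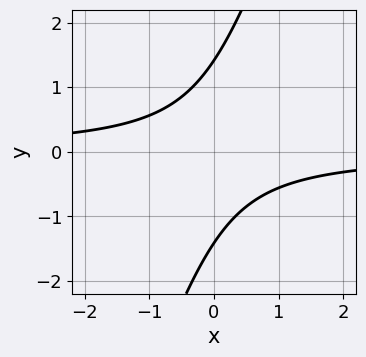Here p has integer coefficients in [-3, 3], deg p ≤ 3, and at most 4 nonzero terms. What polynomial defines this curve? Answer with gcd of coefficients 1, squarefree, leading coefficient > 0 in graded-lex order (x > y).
3*x*y - y^2 + 2

Degree: no degree-1 curve has this shape, so deg p = 2.
Reading off the gridlines: no x-intercept at any integer in the box.
Assembling these constraints gives the stated polynomial.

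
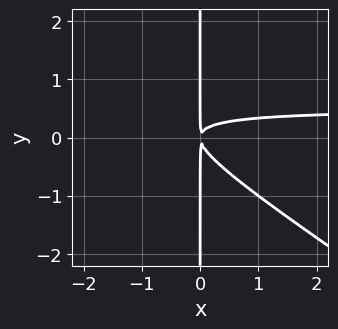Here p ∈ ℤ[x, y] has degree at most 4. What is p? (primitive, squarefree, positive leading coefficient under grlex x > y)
2*x^2*y + 3*x*y^2 - x^2

First, the degree is 3 — no degree-2 curve has this shape.
Then, from the axis intercepts and sections: the visible y-axis segment lies entirely on the curve.
Finally, the integer polynomial consistent with all of this is the stated p.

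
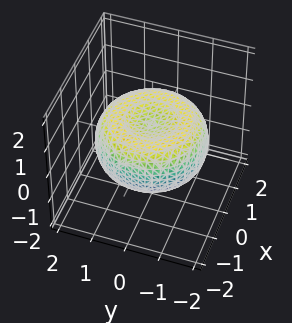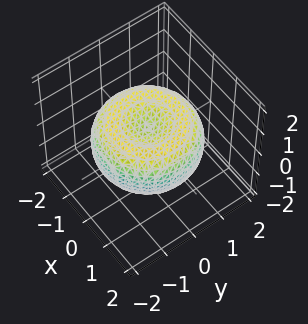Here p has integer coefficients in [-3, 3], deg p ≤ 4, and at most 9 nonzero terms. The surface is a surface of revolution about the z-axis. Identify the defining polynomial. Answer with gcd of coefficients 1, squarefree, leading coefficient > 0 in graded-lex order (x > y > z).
The degree is 4 — no degree-3 surface has this shape.
Symmetry: the z-axis is an axis of rotation, so x and y enter only as x² + y².
Against the integer gridlines: a circular section at z = 0 has radius between 1 and 2.
Assembling these constraints gives the stated polynomial.

x^4 + 2*x^2*y^2 + y^4 - 2*x^2 - 2*y^2 + 3*z^2 - 1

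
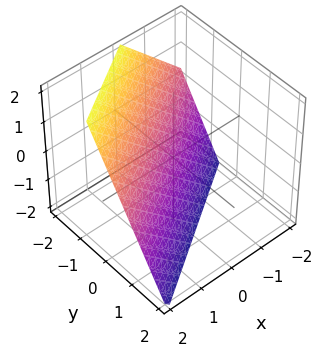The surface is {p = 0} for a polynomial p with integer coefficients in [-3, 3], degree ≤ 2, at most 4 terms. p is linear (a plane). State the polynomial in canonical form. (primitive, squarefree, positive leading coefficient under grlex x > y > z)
2*x - 3*y - 2*z - 2

(a) The degree is 1 — the surface is flat (a plane).
(b) From the visible intercepts: it crosses the z-axis at the gridline z = -1; it crosses the x-axis at the gridline x = 1.
(c) The integer polynomial consistent with all of this is the stated p.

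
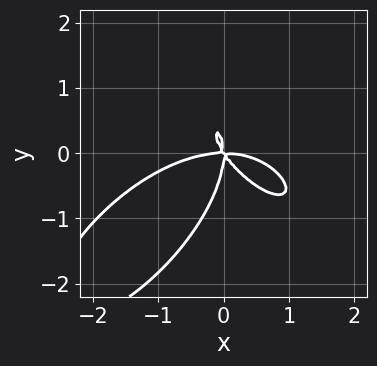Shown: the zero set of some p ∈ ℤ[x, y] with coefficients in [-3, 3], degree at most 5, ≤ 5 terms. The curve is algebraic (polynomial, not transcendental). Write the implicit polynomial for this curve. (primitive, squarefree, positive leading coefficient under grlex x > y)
x^4 + y^4 + 3*x^2*y + 2*x*y^2

1. The degree is 4 — a generic line meets the curve in up to 4 points.
2. The integer polynomial consistent with all of this is the stated p.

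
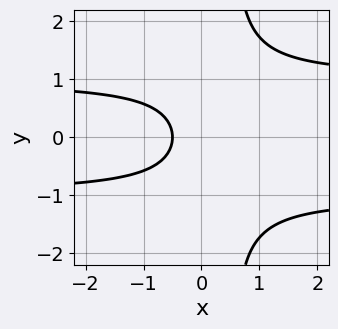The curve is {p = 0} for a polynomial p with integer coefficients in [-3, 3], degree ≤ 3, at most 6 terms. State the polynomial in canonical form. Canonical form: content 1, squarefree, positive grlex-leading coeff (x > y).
2*x*y^2 - y^2 - 2*x - 1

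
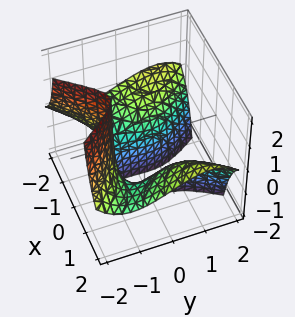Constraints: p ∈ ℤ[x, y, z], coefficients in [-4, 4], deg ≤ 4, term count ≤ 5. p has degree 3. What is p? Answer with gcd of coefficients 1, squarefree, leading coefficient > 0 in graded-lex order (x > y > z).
x^2*y - 2*x^2*z - y^3 - 1

(a) The degree is 3 — no degree-2 surface has this shape.
(b) Observable constraints: the surface avoids every integer x-axis point in the box; it meets the y-axis at y = -1 (among the integer gridlines); it misses every integer gridline on the z-axis.
(c) The integer polynomial consistent with all of this is the stated p.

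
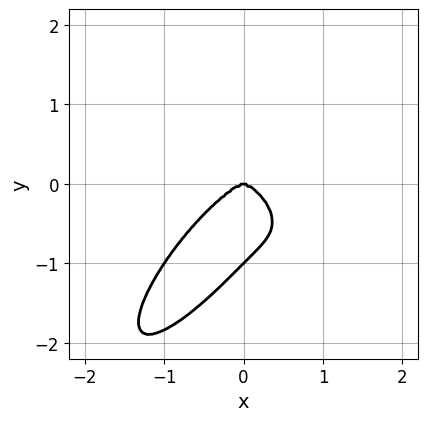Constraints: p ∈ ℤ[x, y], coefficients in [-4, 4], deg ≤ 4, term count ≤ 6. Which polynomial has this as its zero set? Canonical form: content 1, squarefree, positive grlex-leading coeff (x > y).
First, deg p = 4. The shape is more complex than any degree-3 curve.
Then, reading off the gridlines: one x-axis crossing is at x = 0; the y-axis gridline crossings are at y ∈ {-1, 0}.
Finally, assembling these constraints gives the stated polynomial.

x^4 - x*y^3 + y^4 + y^3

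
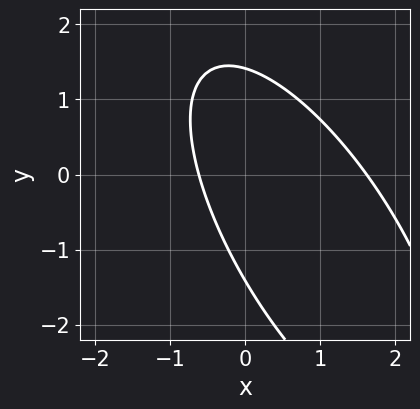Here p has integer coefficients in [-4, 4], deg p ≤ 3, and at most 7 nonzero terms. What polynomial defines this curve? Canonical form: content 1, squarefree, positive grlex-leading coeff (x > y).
2*x^2 + 2*x*y + y^2 - 2*x - 2

1. The degree is 2 — a generic line meets the curve in up to 2 points.
2. Matching integer coefficients to the picture gives p.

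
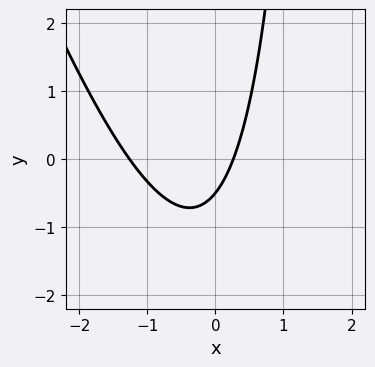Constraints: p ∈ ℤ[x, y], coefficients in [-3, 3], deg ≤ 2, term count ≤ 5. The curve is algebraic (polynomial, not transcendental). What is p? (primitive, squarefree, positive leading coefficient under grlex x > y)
(a) The degree is 2 — a generic line meets the curve in up to 2 points.
(b) Solving for integer coefficients yields p as stated.

3*x^2 + x*y + 3*x - 2*y - 1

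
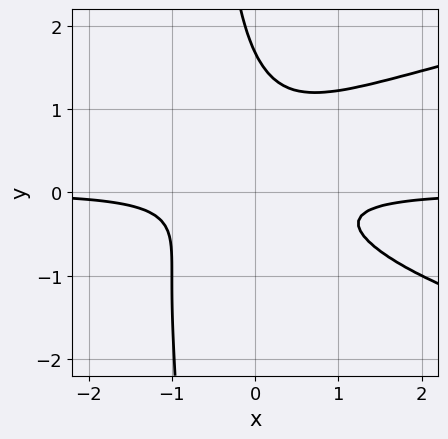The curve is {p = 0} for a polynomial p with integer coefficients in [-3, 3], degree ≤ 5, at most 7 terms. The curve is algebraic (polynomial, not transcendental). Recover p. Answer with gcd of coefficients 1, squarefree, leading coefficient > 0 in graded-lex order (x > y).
1. deg p = 4. No degree-3 curve has this shape.
2. Checking where it meets the axes: no x-intercept at any integer in the box.
3. Assembling these constraints gives the stated polynomial.

3*x*y^3 - 3*x^2*y + 2*y^3 - 3*y^2 - 1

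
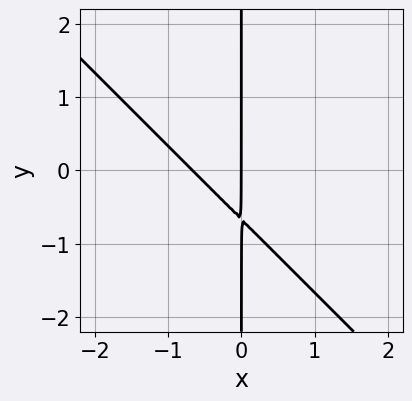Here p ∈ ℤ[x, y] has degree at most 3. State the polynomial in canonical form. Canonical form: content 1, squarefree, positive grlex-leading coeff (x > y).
(a) The degree is 2 — no degree-1 curve has this shape.
(b) From the visible intercepts: the visible y-axis segment lies entirely on the curve; it meets the x-axis at x = 0 (among the integer gridlines).
(c) These observations pin down the coefficients.

3*x^2 + 3*x*y + 2*x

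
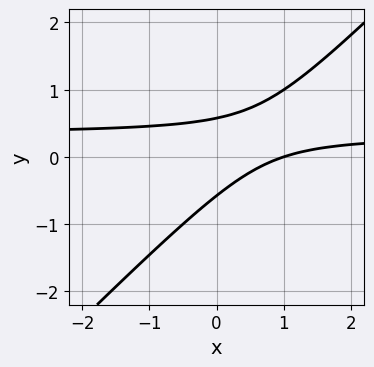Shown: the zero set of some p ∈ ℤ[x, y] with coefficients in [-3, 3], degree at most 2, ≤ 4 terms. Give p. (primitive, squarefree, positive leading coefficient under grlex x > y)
3*x*y - 3*y^2 - x + 1

1. Degree: no degree-1 curve has this shape, so deg p = 2.
2. Checking where it meets the axes: it meets the x-axis at x = 1 (among the integer gridlines).
3. Fitting integer coefficients to these (and the overall shape) gives p.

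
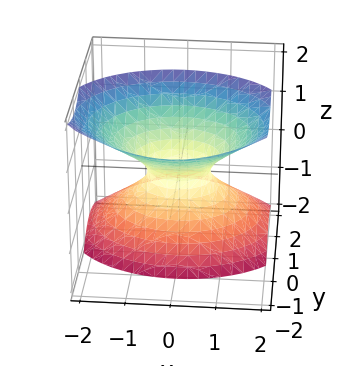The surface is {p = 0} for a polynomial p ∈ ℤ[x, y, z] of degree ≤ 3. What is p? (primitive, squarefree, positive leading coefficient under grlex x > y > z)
(a) Degree: the shape is more complex than any degree-1 surface, so deg p = 2.
(b) Against the integer gridlines: the surface avoids every integer z-axis point in the box.
(c) The integer polynomial consistent with all of this is the stated p.

2*x^2 + 3*y^2 + 3*y*z - 2*z^2 - 1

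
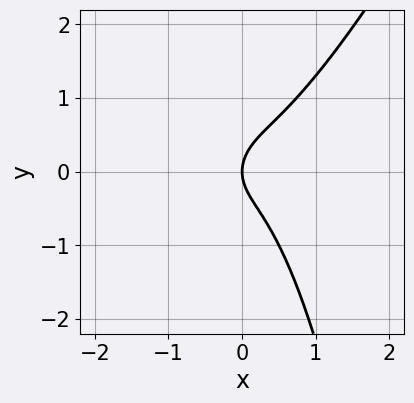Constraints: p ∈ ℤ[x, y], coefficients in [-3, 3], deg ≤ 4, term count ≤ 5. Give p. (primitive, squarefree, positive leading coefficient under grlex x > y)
2*x^3 - x^2*y - y^2 + x

deg p = 3. The shape is more complex than any degree-2 curve.
Observable constraints: it crosses the y-axis at the gridline y = 0; it crosses the x-axis at the gridline x = 0.
Together with the visible shape, these determine p as stated.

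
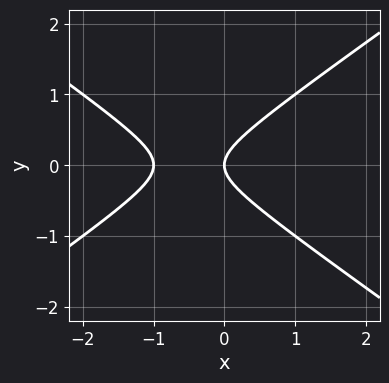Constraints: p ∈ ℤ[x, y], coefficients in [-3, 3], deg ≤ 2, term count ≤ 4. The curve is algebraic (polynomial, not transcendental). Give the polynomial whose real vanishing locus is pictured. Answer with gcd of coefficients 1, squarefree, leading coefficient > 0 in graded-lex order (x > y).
(a) Degree: no degree-1 curve has this shape, so deg p = 2.
(b) Symmetries: it's symmetric under y → −y, forcing even powers of y.
(c) Reading off the gridlines: among the integer gridlines, it crosses the x-axis at x ∈ {-1, 0}; one y-axis crossing is at y = 0.
(d) The integer polynomial consistent with all of this is the stated p.

x^2 - 2*y^2 + x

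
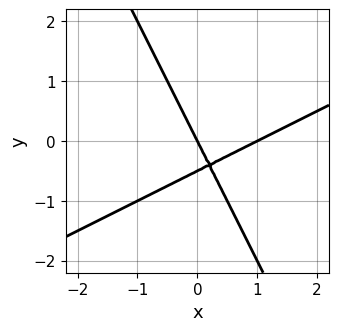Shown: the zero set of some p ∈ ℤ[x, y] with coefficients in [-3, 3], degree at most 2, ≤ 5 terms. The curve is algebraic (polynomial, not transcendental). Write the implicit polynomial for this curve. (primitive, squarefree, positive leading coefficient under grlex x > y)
(a) Degree: no degree-1 curve has this shape, so deg p = 2.
(b) Checking where it meets the axes: it crosses the y-axis at the gridline y = 0; among the integer gridlines, it crosses the x-axis at x ∈ {0, 1}.
(c) Solving for integer coefficients yields p as stated.

2*x^2 - 3*x*y - 2*y^2 - 2*x - y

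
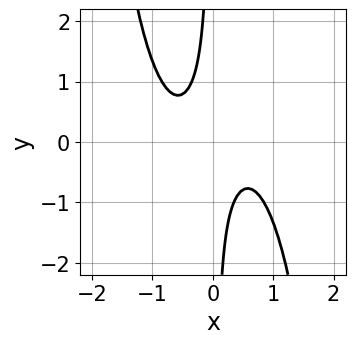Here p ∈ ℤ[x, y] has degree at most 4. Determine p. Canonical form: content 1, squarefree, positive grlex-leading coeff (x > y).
First, degree: no degree-3 curve has this shape, so deg p = 4.
Then, from the visible intercepts: it misses every integer gridline on the y-axis; no x-intercept at any integer in the box.
Finally, matching integer coefficients to the picture gives p.

3*x^4 + 3*x*y + 1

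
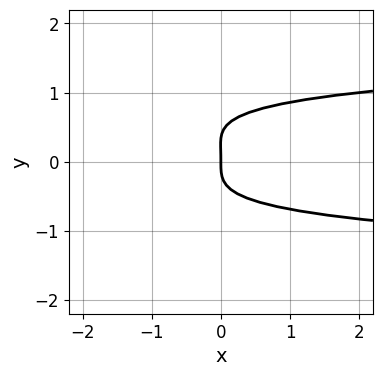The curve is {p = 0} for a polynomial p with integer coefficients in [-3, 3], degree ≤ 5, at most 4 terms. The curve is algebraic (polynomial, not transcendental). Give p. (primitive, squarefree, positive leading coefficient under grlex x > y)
3*y^4 - y^3 - x

First, deg p = 4. A generic line meets the curve in up to 4 points.
Next, observable constraints: one x-axis crossing is at x = 0; one y-axis crossing is at y = 0.
Finally, solving for integer coefficients yields p as stated.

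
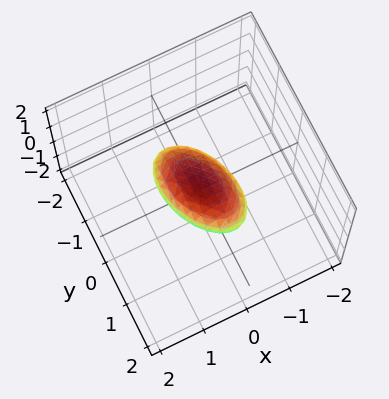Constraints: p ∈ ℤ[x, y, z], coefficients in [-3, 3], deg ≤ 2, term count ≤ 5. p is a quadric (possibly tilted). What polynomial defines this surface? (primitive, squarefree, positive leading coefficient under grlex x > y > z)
2*x^2 + x*y + y^2 + 2*z^2 - 1

deg p = 2. A generic line meets the surface in up to 2 points.
Against the integer gridlines: among the integer gridlines, it crosses the y-axis at y ∈ {-1, 1}.
Solving for integer coefficients yields p as stated.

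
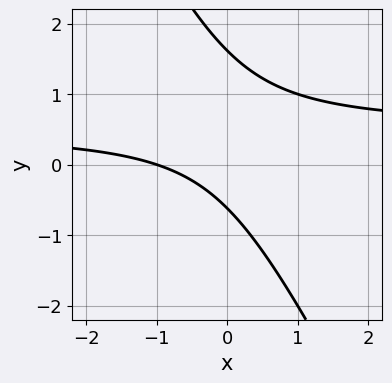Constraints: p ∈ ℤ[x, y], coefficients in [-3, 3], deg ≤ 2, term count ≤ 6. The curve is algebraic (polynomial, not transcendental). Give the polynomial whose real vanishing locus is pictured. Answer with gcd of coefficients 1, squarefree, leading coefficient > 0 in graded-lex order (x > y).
1. Degree: the shape is more complex than any degree-1 curve, so deg p = 2.
2. From the visible intercepts: it crosses the x-axis at the gridline x = -1.
3. The integer polynomial consistent with all of this is the stated p.

2*x*y + y^2 - x - y - 1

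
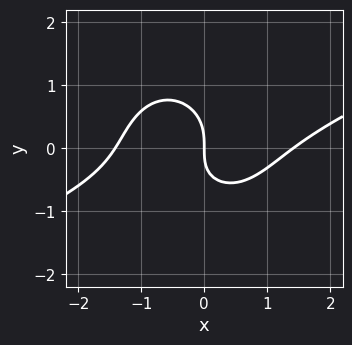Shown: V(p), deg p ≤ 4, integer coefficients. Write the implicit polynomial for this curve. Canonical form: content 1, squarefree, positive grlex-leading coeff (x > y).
x^3 - 2*x^2*y - 2*y^3 - x*y - 2*x

1. The degree is 3 — a generic line meets the curve in up to 3 points.
2. Reading off the gridlines: one y-axis crossing is at y = 0; it meets the x-axis at x = 0 (among the integer gridlines).
3. The integer polynomial consistent with all of this is the stated p.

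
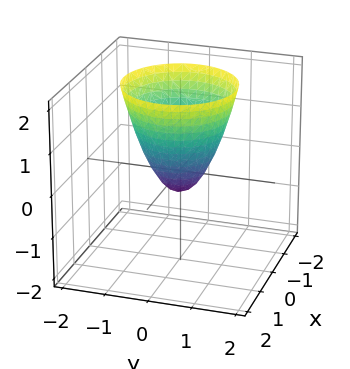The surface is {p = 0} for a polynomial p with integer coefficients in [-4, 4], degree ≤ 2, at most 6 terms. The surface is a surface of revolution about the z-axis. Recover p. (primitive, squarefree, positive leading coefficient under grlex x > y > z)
3*x^2 + 3*y^2 - 2*z - 1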